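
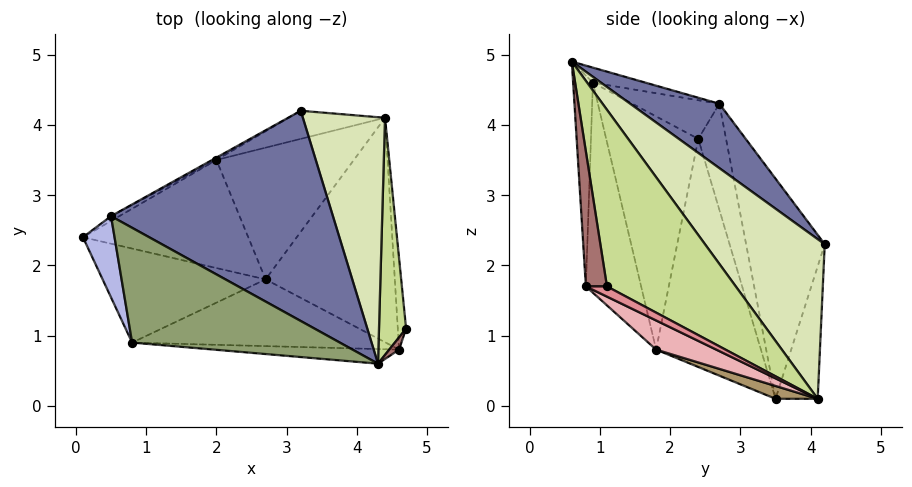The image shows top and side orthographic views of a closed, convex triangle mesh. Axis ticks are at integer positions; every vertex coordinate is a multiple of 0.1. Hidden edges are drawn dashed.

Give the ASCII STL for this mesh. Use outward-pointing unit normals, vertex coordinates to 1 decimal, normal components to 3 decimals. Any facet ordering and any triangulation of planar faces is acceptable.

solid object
 facet normal 0.220 0.614 0.758
  outer loop
   vertex 0.5 2.7 4.3
   vertex 4.3 0.6 4.9
   vertex 3.2 4.2 2.3
  endloop
 endfacet
 facet normal -0.564 0.825 -0.044
  outer loop
   vertex 0.5 2.7 4.3
   vertex 2.0 3.5 0.1
   vertex 0.1 2.4 3.8
  endloop
 endfacet
 facet normal -0.491 0.871 -0.009
  outer loop
   vertex 0.5 2.7 4.3
   vertex 3.2 4.2 2.3
   vertex 2.0 3.5 0.1
  endloop
 endfacet
 facet normal -0.774 -0.023 0.633
  outer loop
   vertex 0.5 2.7 4.3
   vertex 0.1 2.4 3.8
   vertex 0.8 0.9 4.6
  endloop
 endfacet
 facet normal -0.071 0.152 0.986
  outer loop
   vertex 0.5 2.7 4.3
   vertex 0.8 0.9 4.6
   vertex 4.3 0.6 4.9
  endloop
 endfacet
 facet normal -0.239 0.955 -0.174
  outer loop
   vertex 4.4 4.1 0.1
   vertex 2.0 3.5 0.1
   vertex 3.2 4.2 2.3
  endloop
 endfacet
 facet normal 0.973 0.177 0.149
  outer loop
   vertex 4.4 4.1 0.1
   vertex 4.3 0.6 4.9
   vertex 4.7 1.1 1.7
  endloop
 endfacet
 facet normal 0.762 0.516 0.392
  outer loop
   vertex 4.4 4.1 0.1
   vertex 3.2 4.2 2.3
   vertex 4.3 0.6 4.9
  endloop
 endfacet
 facet normal 0.087 -0.348 -0.933
  outer loop
   vertex 2.7 1.8 0.8
   vertex 2.0 3.5 0.1
   vertex 4.4 4.1 0.1
  endloop
 endfacet
 facet normal -0.702 -0.498 -0.509
  outer loop
   vertex 2.7 1.8 0.8
   vertex 0.1 2.4 3.8
   vertex 2.0 3.5 0.1
  endloop
 endfacet
 facet normal -0.675 -0.567 -0.472
  outer loop
   vertex 2.7 1.8 0.8
   vertex 0.8 0.9 4.6
   vertex 0.1 2.4 3.8
  endloop
 endfacet
 facet normal -0.296 -0.885 -0.358
  outer loop
   vertex 4.6 0.8 1.7
   vertex 0.8 0.9 4.6
   vertex 2.7 1.8 0.8
  endloop
 endfacet
 facet normal 0.946 -0.315 0.069
  outer loop
   vertex 4.6 0.8 1.7
   vertex 4.7 1.1 1.7
   vertex 4.3 0.6 4.9
  endloop
 endfacet
 facet normal -0.079 -0.994 -0.070
  outer loop
   vertex 4.6 0.8 1.7
   vertex 4.3 0.6 4.9
   vertex 0.8 0.9 4.6
  endloop
 endfacet
 facet normal 0.751 -0.250 -0.610
  outer loop
   vertex 4.6 0.8 1.7
   vertex 4.4 4.1 0.1
   vertex 4.7 1.1 1.7
  endloop
 endfacet
 facet normal 0.200 -0.418 -0.886
  outer loop
   vertex 4.6 0.8 1.7
   vertex 2.7 1.8 0.8
   vertex 4.4 4.1 0.1
  endloop
 endfacet
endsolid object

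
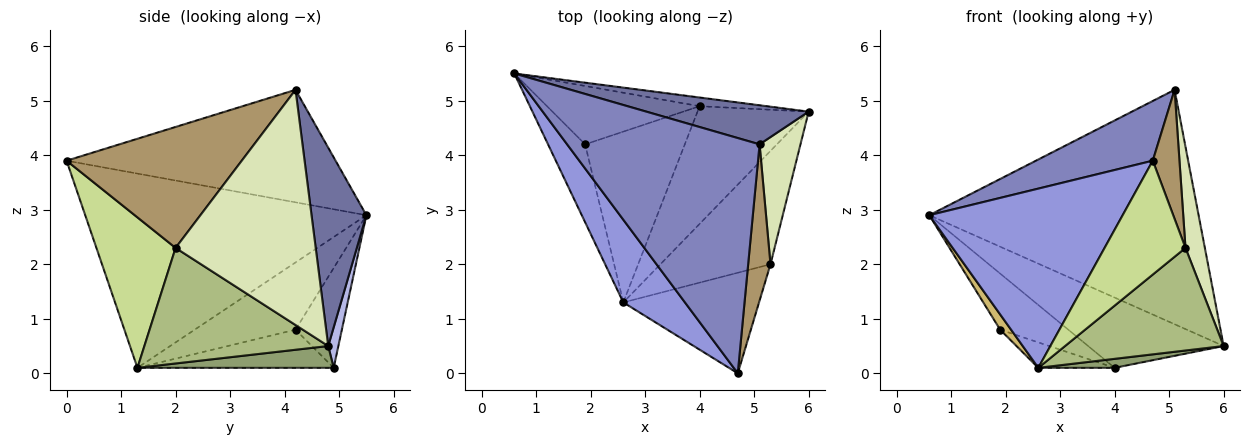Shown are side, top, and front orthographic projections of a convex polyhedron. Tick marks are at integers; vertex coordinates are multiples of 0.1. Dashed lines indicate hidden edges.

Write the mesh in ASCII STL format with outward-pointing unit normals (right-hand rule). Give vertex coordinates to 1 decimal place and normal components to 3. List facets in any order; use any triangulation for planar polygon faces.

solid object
 facet normal 0.197 0.967 0.161
  outer loop
   vertex 5.1 4.2 5.2
   vertex 6.0 4.8 0.5
   vertex 0.6 5.5 2.9
  endloop
 endfacet
 facet normal -0.493 -0.214 0.843
  outer loop
   vertex 5.1 4.2 5.2
   vertex 0.6 5.5 2.9
   vertex 4.7 0.0 3.9
  endloop
 endfacet
 facet normal -0.797 -0.548 0.253
  outer loop
   vertex 2.6 1.3 0.1
   vertex 4.7 0.0 3.9
   vertex 0.6 5.5 2.9
  endloop
 endfacet
 facet normal 0.074 0.990 -0.122
  outer loop
   vertex 4.0 4.9 0.1
   vertex 0.6 5.5 2.9
   vertex 6.0 4.8 0.5
  endloop
 endfacet
 facet normal 0.192 -0.075 -0.979
  outer loop
   vertex 4.0 4.9 0.1
   vertex 6.0 4.8 0.5
   vertex 2.6 1.3 0.1
  endloop
 endfacet
 facet normal 0.614 -0.530 -0.585
  outer loop
   vertex 5.3 2.0 2.3
   vertex 2.6 1.3 0.1
   vertex 6.0 4.8 0.5
  endloop
 endfacet
 facet normal 0.592 -0.604 -0.534
  outer loop
   vertex 5.3 2.0 2.3
   vertex 4.7 0.0 3.9
   vertex 2.6 1.3 0.1
  endloop
 endfacet
 facet normal 0.976 -0.135 0.170
  outer loop
   vertex 5.3 2.0 2.3
   vertex 6.0 4.8 0.5
   vertex 5.1 4.2 5.2
  endloop
 endfacet
 facet normal 0.973 -0.148 0.179
  outer loop
   vertex 5.3 2.0 2.3
   vertex 5.1 4.2 5.2
   vertex 4.7 0.0 3.9
  endloop
 endfacet
 facet normal -0.872 -0.094 -0.481
  outer loop
   vertex 1.9 4.2 0.8
   vertex 2.6 1.3 0.1
   vertex 0.6 5.5 2.9
  endloop
 endfacet
 facet normal -0.426 0.627 -0.652
  outer loop
   vertex 1.9 4.2 0.8
   vertex 0.6 5.5 2.9
   vertex 4.0 4.9 0.1
  endloop
 endfacet
 facet normal -0.354 0.138 -0.925
  outer loop
   vertex 1.9 4.2 0.8
   vertex 4.0 4.9 0.1
   vertex 2.6 1.3 0.1
  endloop
 endfacet
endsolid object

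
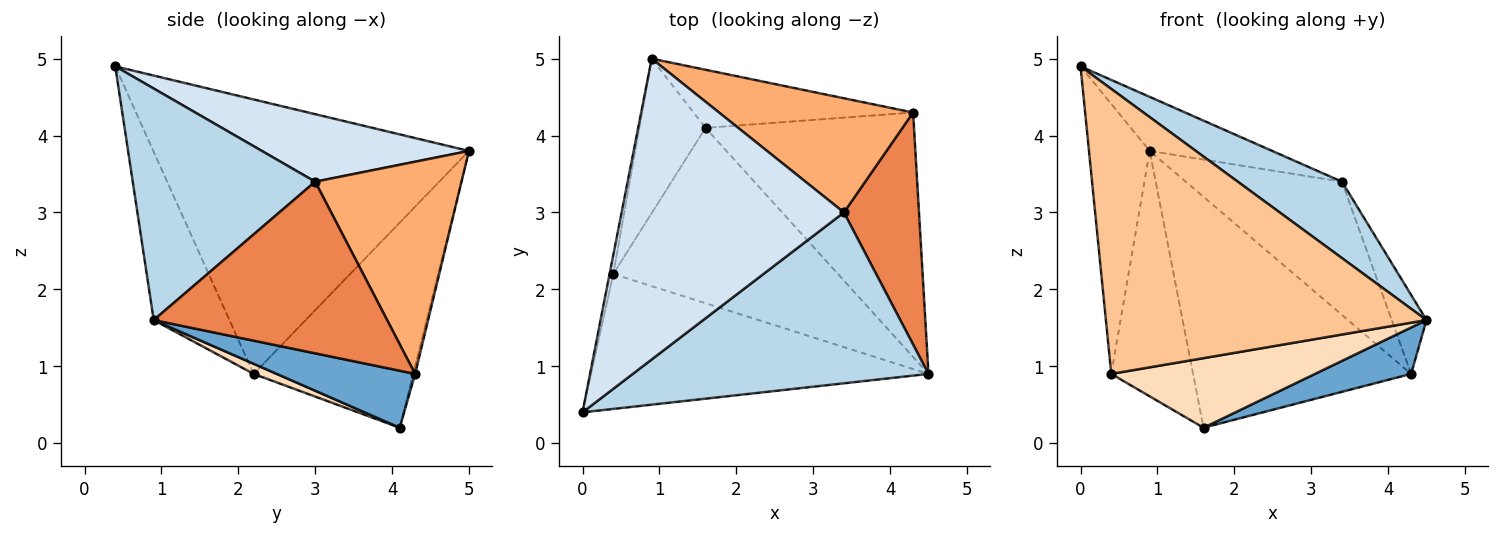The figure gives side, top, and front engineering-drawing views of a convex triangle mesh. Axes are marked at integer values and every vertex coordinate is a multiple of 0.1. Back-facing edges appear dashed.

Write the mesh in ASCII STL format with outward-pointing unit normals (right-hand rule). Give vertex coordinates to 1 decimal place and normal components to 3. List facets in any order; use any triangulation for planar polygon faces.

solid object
 facet normal 0.259 -0.180 -0.949
  outer loop
   vertex 4.3 4.3 0.9
   vertex 4.5 0.9 1.6
   vertex 1.6 4.1 0.2
  endloop
 endfacet
 facet normal -0.009 0.970 -0.244
  outer loop
   vertex 4.3 4.3 0.9
   vertex 1.6 4.1 0.2
   vertex 0.9 5.0 3.8
  endloop
 endfacet
 facet normal 0.582 -0.332 0.743
  outer loop
   vertex 3.4 3.0 3.4
   vertex 0.0 0.4 4.9
   vertex 4.5 0.9 1.6
  endloop
 endfacet
 facet normal 0.286 0.169 0.943
  outer loop
   vertex 3.4 3.0 3.4
   vertex 0.9 5.0 3.8
   vertex 0.0 0.4 4.9
  endloop
 endfacet
 facet normal 0.908 0.135 0.397
  outer loop
   vertex 3.4 3.0 3.4
   vertex 4.5 0.9 1.6
   vertex 4.3 4.3 0.9
  endloop
 endfacet
 facet normal 0.580 0.619 0.530
  outer loop
   vertex 3.4 3.0 3.4
   vertex 4.3 4.3 0.9
   vertex 0.9 5.0 3.8
  endloop
 endfacet
 facet normal -0.209 -0.884 -0.419
  outer loop
   vertex 0.4 2.2 0.9
   vertex 4.5 0.9 1.6
   vertex 0.0 0.4 4.9
  endloop
 endfacet
 facet normal 0.042 -0.368 -0.929
  outer loop
   vertex 0.4 2.2 0.9
   vertex 1.6 4.1 0.2
   vertex 4.5 0.9 1.6
  endloop
 endfacet
 facet normal -0.982 0.189 -0.013
  outer loop
   vertex 0.4 2.2 0.9
   vertex 0.0 0.4 4.9
   vertex 0.9 5.0 3.8
  endloop
 endfacet
 facet normal -0.855 0.439 -0.276
  outer loop
   vertex 0.4 2.2 0.9
   vertex 0.9 5.0 3.8
   vertex 1.6 4.1 0.2
  endloop
 endfacet
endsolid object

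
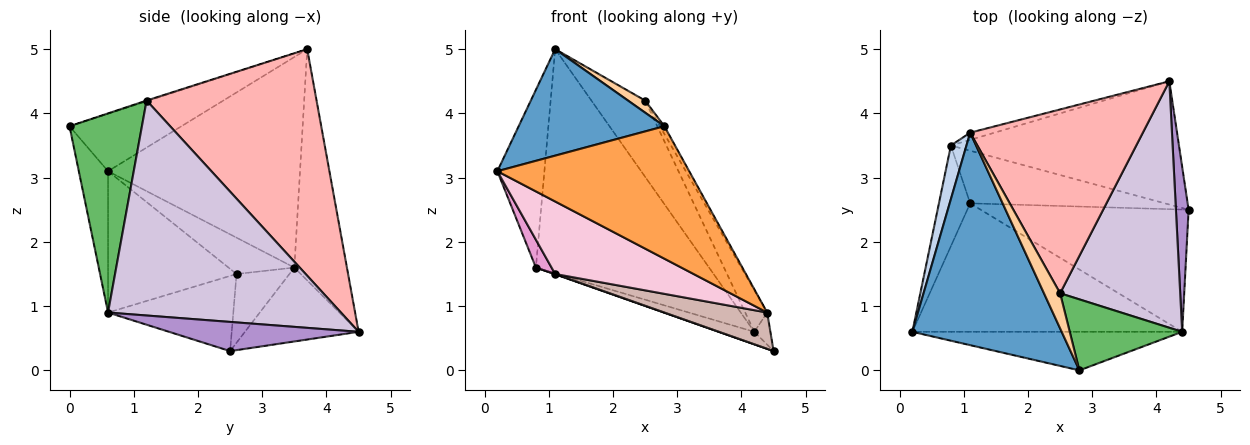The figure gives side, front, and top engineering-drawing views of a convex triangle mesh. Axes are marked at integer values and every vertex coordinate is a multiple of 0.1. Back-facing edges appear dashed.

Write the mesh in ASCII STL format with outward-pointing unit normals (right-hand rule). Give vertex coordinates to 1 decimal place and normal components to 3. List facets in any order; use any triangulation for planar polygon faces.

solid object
 facet normal -0.325 -0.424 0.845
  outer loop
   vertex 2.8 0.0 3.8
   vertex 1.1 3.7 5.0
   vertex 0.2 0.6 3.1
  endloop
 endfacet
 facet normal -0.969 0.237 0.072
  outer loop
   vertex 0.8 3.5 1.6
   vertex 0.2 0.6 3.1
   vertex 1.1 3.7 5.0
  endloop
 endfacet
 facet normal -0.145 -0.950 -0.276
  outer loop
   vertex 4.4 0.6 0.9
   vertex 2.8 0.0 3.8
   vertex 0.2 0.6 3.1
  endloop
 endfacet
 facet normal -0.041 -0.325 0.945
  outer loop
   vertex 2.5 1.2 4.2
   vertex 1.1 3.7 5.0
   vertex 2.8 0.0 3.8
  endloop
 endfacet
 facet normal 0.870 0.054 0.491
  outer loop
   vertex 2.5 1.2 4.2
   vertex 2.8 0.0 3.8
   vertex 4.4 0.6 0.9
  endloop
 endfacet
 facet normal -0.307 0.096 -0.947
  outer loop
   vertex 4.2 4.5 0.6
   vertex 4.5 2.5 0.3
   vertex 0.8 3.5 1.6
  endloop
 endfacet
 facet normal -0.290 0.956 -0.031
  outer loop
   vertex 4.2 4.5 0.6
   vertex 0.8 3.5 1.6
   vertex 1.1 3.7 5.0
  endloop
 endfacet
 facet normal 0.771 0.244 0.588
  outer loop
   vertex 4.2 4.5 0.6
   vertex 1.1 3.7 5.0
   vertex 2.5 1.2 4.2
  endloop
 endfacet
 facet normal 0.914 0.077 0.398
  outer loop
   vertex 4.2 4.5 0.6
   vertex 4.4 0.6 0.9
   vertex 4.5 2.5 0.3
  endloop
 endfacet
 facet normal 0.870 0.082 0.486
  outer loop
   vertex 4.2 4.5 0.6
   vertex 2.5 1.2 4.2
   vertex 4.4 0.6 0.9
  endloop
 endfacet
 facet normal -0.333 -0.006 -0.943
  outer loop
   vertex 1.1 2.6 1.5
   vertex 0.8 3.5 1.6
   vertex 4.5 2.5 0.3
  endloop
 endfacet
 facet normal -0.328 -0.269 -0.906
  outer loop
   vertex 1.1 2.6 1.5
   vertex 4.5 2.5 0.3
   vertex 4.4 0.6 0.9
  endloop
 endfacet
 facet normal -0.746 -0.177 -0.642
  outer loop
   vertex 1.1 2.6 1.5
   vertex 0.2 0.6 3.1
   vertex 0.8 3.5 1.6
  endloop
 endfacet
 facet normal -0.415 -0.447 -0.792
  outer loop
   vertex 1.1 2.6 1.5
   vertex 4.4 0.6 0.9
   vertex 0.2 0.6 3.1
  endloop
 endfacet
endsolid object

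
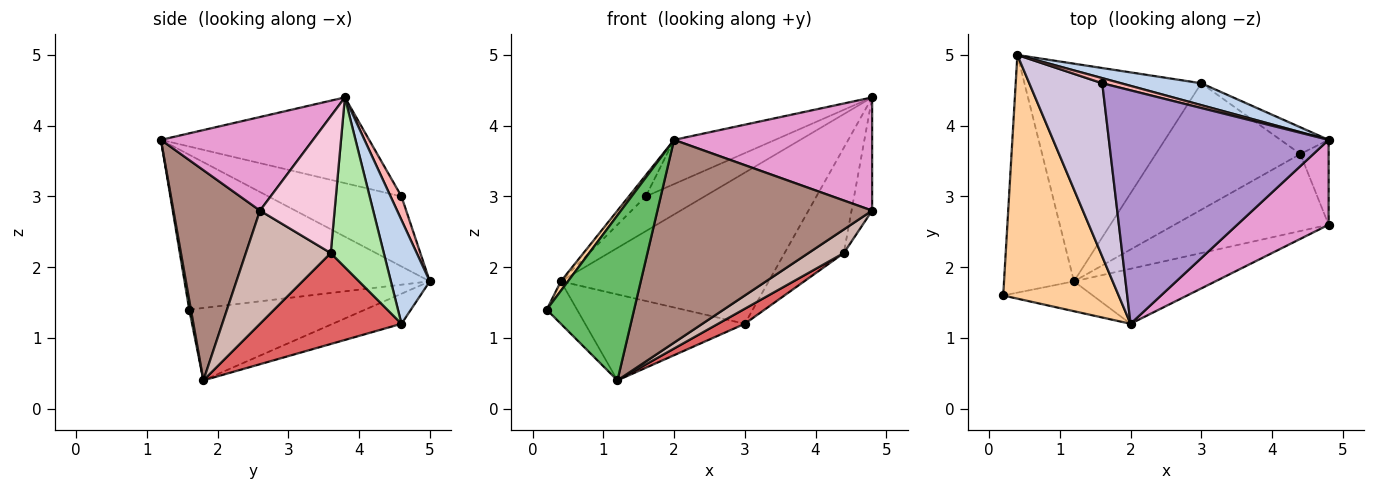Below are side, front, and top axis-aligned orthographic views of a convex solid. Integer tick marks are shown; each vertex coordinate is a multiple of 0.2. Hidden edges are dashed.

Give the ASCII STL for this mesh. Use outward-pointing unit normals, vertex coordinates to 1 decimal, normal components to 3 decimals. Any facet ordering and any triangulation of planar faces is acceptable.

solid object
 facet normal -0.714 0.123 -0.689
  outer loop
   vertex 1.2 1.8 0.4
   vertex 0.2 1.6 1.4
   vertex 0.4 5.0 1.8
  endloop
 endfacet
 facet normal 0.182 0.973 0.141
  outer loop
   vertex 3.0 4.6 1.2
   vertex 0.4 5.0 1.8
   vertex 4.8 3.8 4.4
  endloop
 endfacet
 facet normal -0.156 0.363 -0.919
  outer loop
   vertex 3.0 4.6 1.2
   vertex 1.2 1.8 0.4
   vertex 0.4 5.0 1.8
  endloop
 endfacet
 facet normal -0.802 -0.023 0.597
  outer loop
   vertex 2.0 1.2 3.8
   vertex 0.4 5.0 1.8
   vertex 0.2 1.6 1.4
  endloop
 endfacet
 facet normal 0.019 -0.984 -0.178
  outer loop
   vertex 2.0 1.2 3.8
   vertex 0.2 1.6 1.4
   vertex 1.2 1.8 0.4
  endloop
 endfacet
 facet normal 0.656 0.732 -0.186
  outer loop
   vertex 4.4 3.6 2.2
   vertex 3.0 4.6 1.2
   vertex 4.8 3.8 4.4
  endloop
 endfacet
 facet normal 0.530 -0.100 -0.842
  outer loop
   vertex 4.4 3.6 2.2
   vertex 1.2 1.8 0.4
   vertex 3.0 4.6 1.2
  endloop
 endfacet
 facet normal 0.180 0.973 0.144
  outer loop
   vertex 1.6 4.6 3.0
   vertex 4.8 3.8 4.4
   vertex 0.4 5.0 1.8
  endloop
 endfacet
 facet normal -0.358 0.174 0.917
  outer loop
   vertex 1.6 4.6 3.0
   vertex 2.0 1.2 3.8
   vertex 4.8 3.8 4.4
  endloop
 endfacet
 facet normal -0.690 0.088 0.719
  outer loop
   vertex 1.6 4.6 3.0
   vertex 0.4 5.0 1.8
   vertex 2.0 1.2 3.8
  endloop
 endfacet
 facet normal 0.363 -0.899 -0.244
  outer loop
   vertex 4.8 2.6 2.8
   vertex 2.0 1.2 3.8
   vertex 1.2 1.8 0.4
  endloop
 endfacet
 facet normal 0.575 -0.240 -0.782
  outer loop
   vertex 4.8 2.6 2.8
   vertex 1.2 1.8 0.4
   vertex 4.4 3.6 2.2
  endloop
 endfacet
 facet normal 0.523 -0.682 0.511
  outer loop
   vertex 4.8 2.6 2.8
   vertex 4.8 3.8 4.4
   vertex 2.0 1.2 3.8
  endloop
 endfacet
 facet normal 0.945 0.261 -0.196
  outer loop
   vertex 4.8 2.6 2.8
   vertex 4.4 3.6 2.2
   vertex 4.8 3.8 4.4
  endloop
 endfacet
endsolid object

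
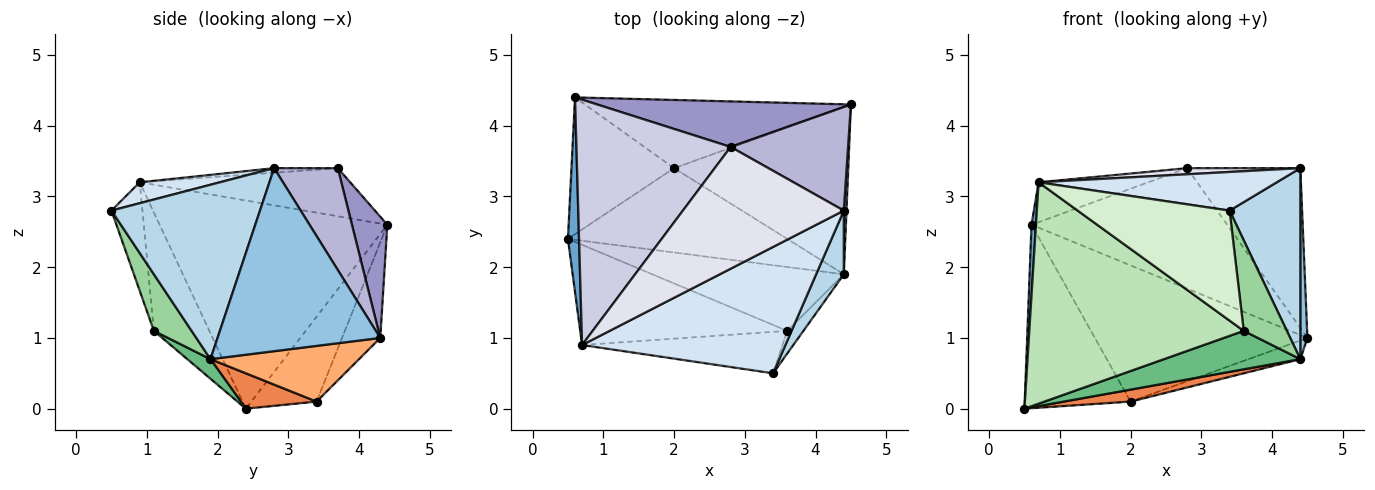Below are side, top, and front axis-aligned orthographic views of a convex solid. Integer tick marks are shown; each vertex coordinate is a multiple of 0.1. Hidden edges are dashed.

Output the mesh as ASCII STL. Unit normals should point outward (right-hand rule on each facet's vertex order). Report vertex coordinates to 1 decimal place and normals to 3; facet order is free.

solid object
 facet normal -0.998 -0.019 0.053
  outer loop
   vertex 0.7 0.9 3.2
   vertex 0.6 4.4 2.6
   vertex 0.5 2.4 0.0
  endloop
 endfacet
 facet normal 0.999 -0.043 0.014
  outer loop
   vertex 4.4 2.8 3.4
   vertex 4.4 1.9 0.7
   vertex 4.5 4.3 1.0
  endloop
 endfacet
 facet normal 0.894 -0.426 0.142
  outer loop
   vertex 4.4 2.8 3.4
   vertex 3.4 0.5 2.8
   vertex 4.4 1.9 0.7
  endloop
 endfacet
 facet normal 0.098 -0.291 0.952
  outer loop
   vertex 4.4 2.8 3.4
   vertex 0.7 0.9 3.2
   vertex 3.4 0.5 2.8
  endloop
 endfacet
 facet normal 0.158 -0.139 -0.978
  outer loop
   vertex 2.0 3.4 0.1
   vertex 4.4 1.9 0.7
   vertex 0.5 2.4 0.0
  endloop
 endfacet
 facet normal 0.303 0.106 -0.947
  outer loop
   vertex 2.0 3.4 0.1
   vertex 4.5 4.3 1.0
   vertex 4.4 1.9 0.7
  endloop
 endfacet
 facet normal -0.443 0.719 -0.536
  outer loop
   vertex 2.0 3.4 0.1
   vertex 0.5 2.4 0.0
   vertex 0.6 4.4 2.6
  endloop
 endfacet
 facet normal -0.159 0.883 -0.442
  outer loop
   vertex 2.0 3.4 0.1
   vertex 0.6 4.4 2.6
   vertex 4.5 4.3 1.0
  endloop
 endfacet
 facet normal 0.087 -0.514 -0.853
  outer loop
   vertex 3.6 1.1 1.1
   vertex 0.5 2.4 0.0
   vertex 4.4 1.9 0.7
  endloop
 endfacet
 facet normal 0.647 -0.740 -0.185
  outer loop
   vertex 3.6 1.1 1.1
   vertex 4.4 1.9 0.7
   vertex 3.4 0.5 2.8
  endloop
 endfacet
 facet normal -0.229 -0.887 -0.401
  outer loop
   vertex 3.6 1.1 1.1
   vertex 0.7 0.9 3.2
   vertex 0.5 2.4 0.0
  endloop
 endfacet
 facet normal -0.187 -0.919 -0.346
  outer loop
   vertex 3.6 1.1 1.1
   vertex 3.4 0.5 2.8
   vertex 0.7 0.9 3.2
  endloop
 endfacet
 facet normal 0.167 0.922 0.349
  outer loop
   vertex 2.8 3.7 3.4
   vertex 4.5 4.3 1.0
   vertex 0.6 4.4 2.6
  endloop
 endfacet
 facet normal 0.427 0.759 0.492
  outer loop
   vertex 2.8 3.7 3.4
   vertex 4.4 2.8 3.4
   vertex 4.5 4.3 1.0
  endloop
 endfacet
 facet normal -0.294 0.153 0.943
  outer loop
   vertex 2.8 3.7 3.4
   vertex 0.6 4.4 2.6
   vertex 0.7 0.9 3.2
  endloop
 endfacet
 facet normal -0.028 -0.050 0.998
  outer loop
   vertex 2.8 3.7 3.4
   vertex 0.7 0.9 3.2
   vertex 4.4 2.8 3.4
  endloop
 endfacet
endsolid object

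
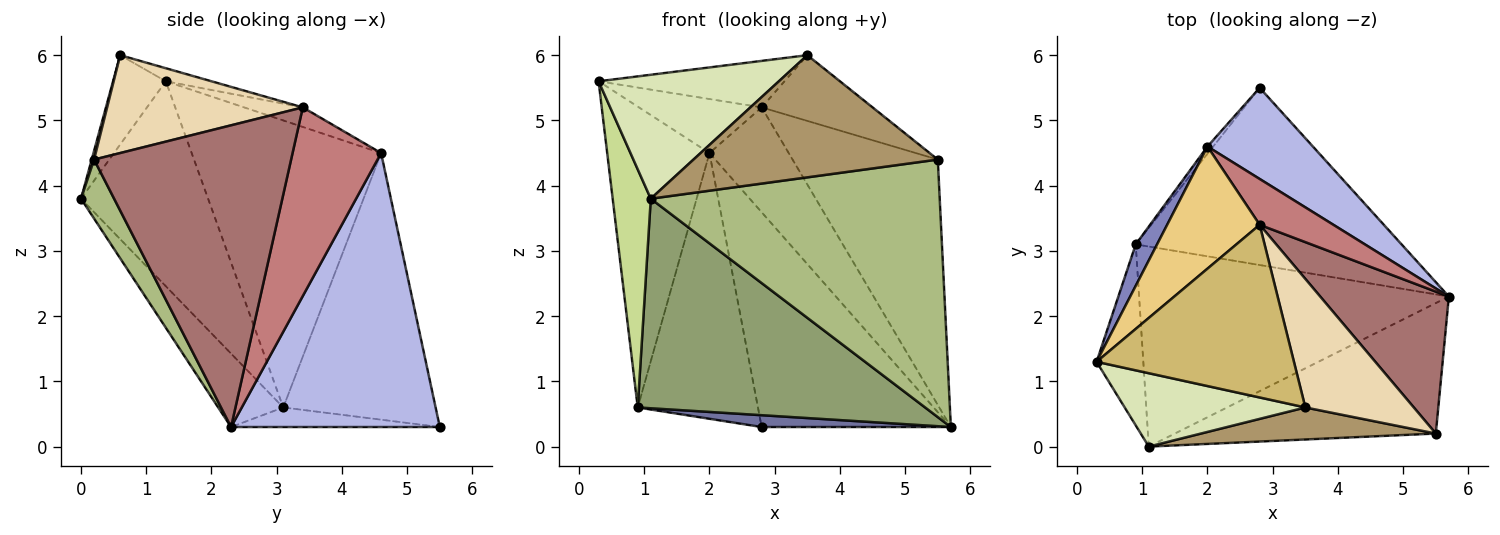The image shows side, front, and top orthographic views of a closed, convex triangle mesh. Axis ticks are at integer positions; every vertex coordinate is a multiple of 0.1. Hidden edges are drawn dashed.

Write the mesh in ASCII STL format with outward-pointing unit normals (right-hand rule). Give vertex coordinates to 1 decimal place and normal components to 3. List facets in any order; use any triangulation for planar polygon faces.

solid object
 facet normal -0.073 -0.066 -0.995
  outer loop
   vertex 0.9 3.1 0.6
   vertex 2.8 5.5 0.3
   vertex 5.7 2.3 0.3
  endloop
 endfacet
 facet normal -0.878 0.474 0.065
  outer loop
   vertex 2.0 4.6 4.5
   vertex 0.9 3.1 0.6
   vertex 0.3 1.3 5.6
  endloop
 endfacet
 facet normal -0.785 0.619 -0.017
  outer loop
   vertex 2.0 4.6 4.5
   vertex 2.8 5.5 0.3
   vertex 0.9 3.1 0.6
  endloop
 endfacet
 facet normal 0.713 0.646 0.274
  outer loop
   vertex 2.0 4.6 4.5
   vertex 5.7 2.3 0.3
   vertex 2.8 5.5 0.3
  endloop
 endfacet
 facet normal -0.162 -0.714 -0.681
  outer loop
   vertex 1.1 0.0 3.8
   vertex 0.9 3.1 0.6
   vertex 5.7 2.3 0.3
  endloop
 endfacet
 facet normal 0.102 -0.887 -0.450
  outer loop
   vertex 1.1 0.0 3.8
   vertex 5.7 2.3 0.3
   vertex 5.5 0.2 4.4
  endloop
 endfacet
 facet normal -0.936 -0.281 -0.213
  outer loop
   vertex 1.1 0.0 3.8
   vertex 0.3 1.3 5.6
   vertex 0.9 3.1 0.6
  endloop
 endfacet
 facet normal -0.244 -0.834 0.494
  outer loop
   vertex 1.1 0.0 3.8
   vertex 3.5 0.6 6.0
   vertex 0.3 1.3 5.6
  endloop
 endfacet
 facet normal 0.009 -0.967 0.254
  outer loop
   vertex 1.1 0.0 3.8
   vertex 5.5 0.2 4.4
   vertex 3.5 0.6 6.0
  endloop
 endfacet
 facet normal -0.064 0.259 0.964
  outer loop
   vertex 2.8 3.4 5.2
   vertex 0.3 1.3 5.6
   vertex 3.5 0.6 6.0
  endloop
 endfacet
 facet normal -0.190 0.397 0.898
  outer loop
   vertex 2.8 3.4 5.2
   vertex 2.0 4.6 4.5
   vertex 0.3 1.3 5.6
  endloop
 endfacet
 facet normal 0.626 0.355 0.694
  outer loop
   vertex 2.8 3.4 5.2
   vertex 3.5 0.6 6.0
   vertex 5.5 0.2 4.4
  endloop
 endfacet
 facet normal 0.761 0.561 0.325
  outer loop
   vertex 2.8 3.4 5.2
   vertex 5.5 0.2 4.4
   vertex 5.7 2.3 0.3
  endloop
 endfacet
 facet normal 0.715 0.640 0.280
  outer loop
   vertex 2.8 3.4 5.2
   vertex 5.7 2.3 0.3
   vertex 2.0 4.6 4.5
  endloop
 endfacet
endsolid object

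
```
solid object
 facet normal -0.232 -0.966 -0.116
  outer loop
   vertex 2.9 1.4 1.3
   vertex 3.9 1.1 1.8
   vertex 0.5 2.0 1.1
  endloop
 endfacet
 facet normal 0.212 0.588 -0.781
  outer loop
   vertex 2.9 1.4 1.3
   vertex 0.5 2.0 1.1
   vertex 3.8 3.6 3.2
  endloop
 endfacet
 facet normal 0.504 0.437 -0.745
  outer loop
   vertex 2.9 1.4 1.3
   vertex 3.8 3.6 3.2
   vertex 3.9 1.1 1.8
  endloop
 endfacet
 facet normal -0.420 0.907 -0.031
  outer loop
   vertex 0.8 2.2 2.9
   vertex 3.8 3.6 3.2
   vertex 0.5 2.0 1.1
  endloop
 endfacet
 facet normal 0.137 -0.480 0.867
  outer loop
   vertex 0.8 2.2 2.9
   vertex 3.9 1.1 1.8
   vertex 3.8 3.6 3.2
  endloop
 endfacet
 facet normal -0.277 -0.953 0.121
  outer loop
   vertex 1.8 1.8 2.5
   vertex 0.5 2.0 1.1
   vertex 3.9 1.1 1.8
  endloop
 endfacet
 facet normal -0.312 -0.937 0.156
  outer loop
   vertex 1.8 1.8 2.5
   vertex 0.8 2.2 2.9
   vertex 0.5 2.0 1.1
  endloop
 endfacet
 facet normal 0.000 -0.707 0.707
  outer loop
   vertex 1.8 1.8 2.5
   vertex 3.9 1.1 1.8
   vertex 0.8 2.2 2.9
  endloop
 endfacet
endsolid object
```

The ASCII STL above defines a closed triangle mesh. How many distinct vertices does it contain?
6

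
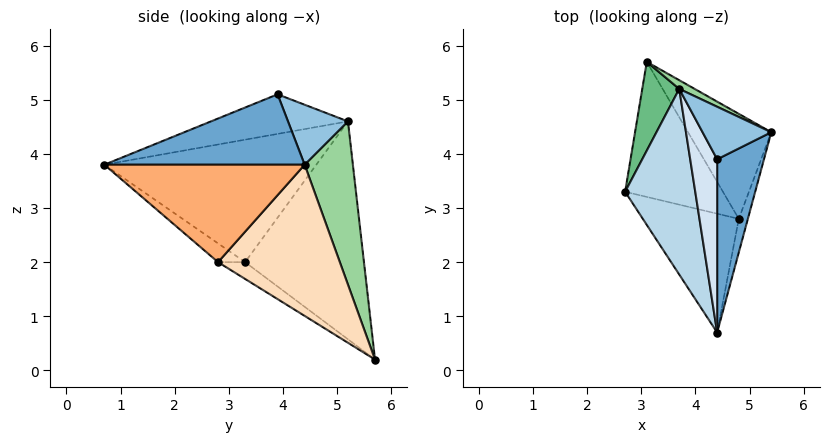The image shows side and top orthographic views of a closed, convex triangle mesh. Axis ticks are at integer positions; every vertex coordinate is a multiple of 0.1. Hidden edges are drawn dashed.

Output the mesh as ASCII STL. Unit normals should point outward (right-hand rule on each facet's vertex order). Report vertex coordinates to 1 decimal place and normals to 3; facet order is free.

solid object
 facet normal 0.812 -0.220 0.540
  outer loop
   vertex 4.4 3.9 5.1
   vertex 4.4 0.7 3.8
   vertex 5.4 4.4 3.8
  endloop
 endfacet
 facet normal 0.553 0.541 0.633
  outer loop
   vertex 3.7 5.2 4.6
   vertex 4.4 3.9 5.1
   vertex 5.4 4.4 3.8
  endloop
 endfacet
 facet normal -0.847 -0.218 0.485
  outer loop
   vertex 3.7 5.2 4.6
   vertex 2.7 3.3 2.0
   vertex 4.4 0.7 3.8
  endloop
 endfacet
 facet normal -0.806 -0.223 0.549
  outer loop
   vertex 3.7 5.2 4.6
   vertex 4.4 0.7 3.8
   vertex 4.4 3.9 5.1
  endloop
 endfacet
 facet normal -0.149 -0.627 -0.765
  outer loop
   vertex 4.8 2.8 2.0
   vertex 4.4 0.7 3.8
   vertex 2.7 3.3 2.0
  endloop
 endfacet
 facet normal 0.961 -0.260 -0.090
  outer loop
   vertex 4.8 2.8 2.0
   vertex 5.4 4.4 3.8
   vertex 4.4 0.7 3.8
  endloop
 endfacet
 facet normal -0.138 -0.579 -0.803
  outer loop
   vertex 3.1 5.7 0.2
   vertex 4.8 2.8 2.0
   vertex 2.7 3.3 2.0
  endloop
 endfacet
 facet normal 0.857 0.209 -0.472
  outer loop
   vertex 3.1 5.7 0.2
   vertex 5.4 4.4 3.8
   vertex 4.8 2.8 2.0
  endloop
 endfacet
 facet normal -0.947 0.278 0.161
  outer loop
   vertex 3.1 5.7 0.2
   vertex 2.7 3.3 2.0
   vertex 3.7 5.2 4.6
  endloop
 endfacet
 facet normal 0.441 0.896 0.042
  outer loop
   vertex 3.1 5.7 0.2
   vertex 3.7 5.2 4.6
   vertex 5.4 4.4 3.8
  endloop
 endfacet
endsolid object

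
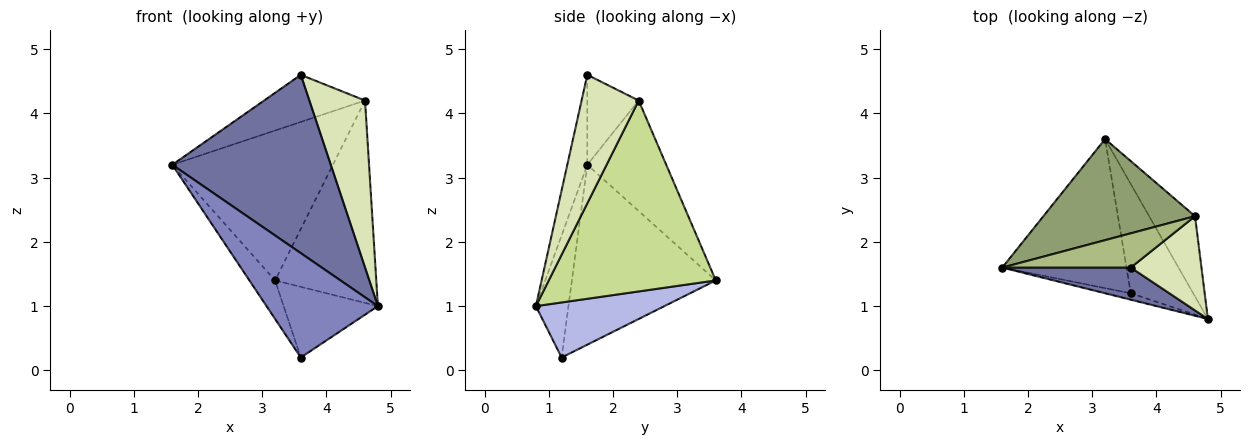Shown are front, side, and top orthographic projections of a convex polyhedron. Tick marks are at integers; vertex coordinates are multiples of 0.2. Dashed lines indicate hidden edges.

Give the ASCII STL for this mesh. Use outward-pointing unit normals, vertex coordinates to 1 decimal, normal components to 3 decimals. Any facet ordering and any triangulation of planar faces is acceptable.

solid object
 facet normal -0.123 -0.977 0.176
  outer loop
   vertex 3.6 1.6 4.6
   vertex 1.6 1.6 3.2
   vertex 4.8 0.8 1.0
  endloop
 endfacet
 facet normal -0.280 -0.958 -0.059
  outer loop
   vertex 3.6 1.2 0.2
   vertex 4.8 0.8 1.0
   vertex 1.6 1.6 3.2
  endloop
 endfacet
 facet normal -0.814 0.145 -0.562
  outer loop
   vertex 3.6 1.2 0.2
   vertex 1.6 1.6 3.2
   vertex 3.2 3.6 1.4
  endloop
 endfacet
 facet normal 0.595 0.437 -0.675
  outer loop
   vertex 3.6 1.2 0.2
   vertex 3.2 3.6 1.4
   vertex 4.8 0.8 1.0
  endloop
 endfacet
 facet normal -0.377 0.768 0.518
  outer loop
   vertex 4.6 2.4 4.2
   vertex 3.2 3.6 1.4
   vertex 1.6 1.6 3.2
  endloop
 endfacet
 facet normal -0.381 0.748 0.544
  outer loop
   vertex 4.6 2.4 4.2
   vertex 1.6 1.6 3.2
   vertex 3.6 1.6 4.6
  endloop
 endfacet
 facet normal 0.838 0.508 -0.201
  outer loop
   vertex 4.6 2.4 4.2
   vertex 4.8 0.8 1.0
   vertex 3.2 3.6 1.4
  endloop
 endfacet
 facet normal 0.666 -0.650 0.366
  outer loop
   vertex 4.6 2.4 4.2
   vertex 3.6 1.6 4.6
   vertex 4.8 0.8 1.0
  endloop
 endfacet
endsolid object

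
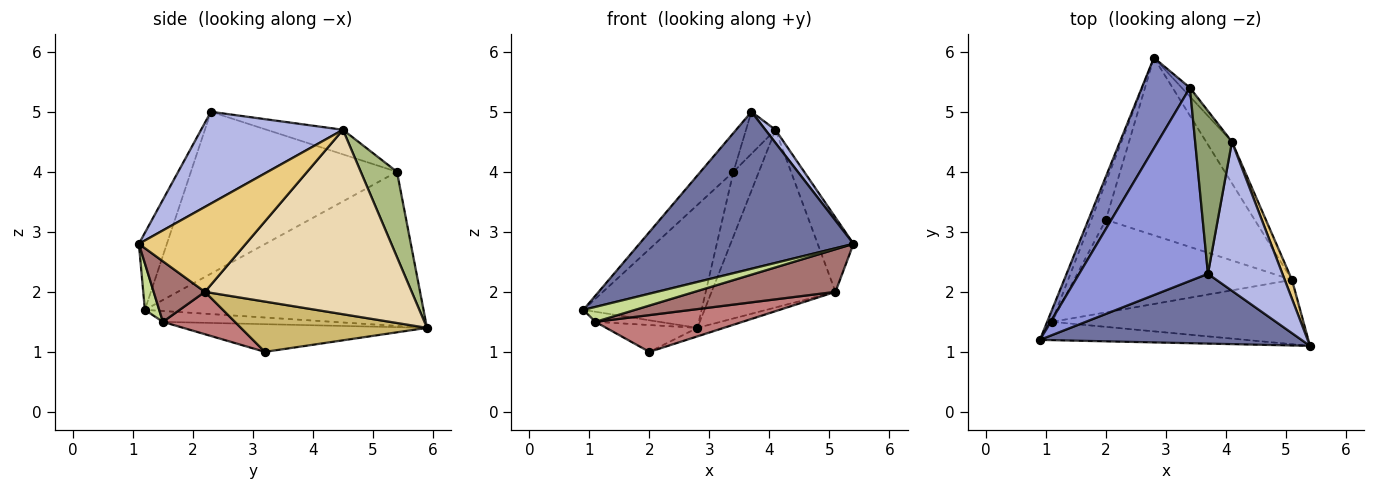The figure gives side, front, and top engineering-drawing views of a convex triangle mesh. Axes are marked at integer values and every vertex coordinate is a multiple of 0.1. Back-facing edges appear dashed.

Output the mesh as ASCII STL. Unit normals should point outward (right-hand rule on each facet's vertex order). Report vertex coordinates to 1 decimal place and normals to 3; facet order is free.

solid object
 facet normal -0.119 -0.907 0.403
  outer loop
   vertex 3.7 2.3 5.0
   vertex 0.9 1.2 1.7
   vertex 5.4 1.1 2.8
  endloop
 endfacet
 facet normal -0.885 0.375 0.276
  outer loop
   vertex 3.4 5.4 4.0
   vertex 2.8 5.9 1.4
   vertex 0.9 1.2 1.7
  endloop
 endfacet
 facet normal -0.777 0.124 0.618
  outer loop
   vertex 3.4 5.4 4.0
   vertex 0.9 1.2 1.7
   vertex 3.7 2.3 5.0
  endloop
 endfacet
 facet normal 0.775 -0.055 0.629
  outer loop
   vertex 4.1 4.5 4.7
   vertex 3.7 2.3 5.0
   vertex 5.4 1.1 2.8
  endloop
 endfacet
 facet normal -0.543 0.210 0.813
  outer loop
   vertex 4.1 4.5 4.7
   vertex 3.4 5.4 4.0
   vertex 3.7 2.3 5.0
  endloop
 endfacet
 facet normal 0.815 0.574 -0.078
  outer loop
   vertex 4.1 4.5 4.7
   vertex 2.8 5.9 1.4
   vertex 3.4 5.4 4.0
  endloop
 endfacet
 facet normal 0.173 -0.623 -0.763
  outer loop
   vertex 1.1 1.5 1.5
   vertex 5.4 1.1 2.8
   vertex 0.9 1.2 1.7
  endloop
 endfacet
 facet normal -0.867 0.326 -0.377
  outer loop
   vertex 1.1 1.5 1.5
   vertex 0.9 1.2 1.7
   vertex 2.8 5.9 1.4
  endloop
 endfacet
 facet normal -0.840 0.314 -0.443
  outer loop
   vertex 1.1 1.5 1.5
   vertex 2.8 5.9 1.4
   vertex 2.0 3.2 1.0
  endloop
 endfacet
 facet normal 0.320 0.045 -0.946
  outer loop
   vertex 5.1 2.2 2.0
   vertex 2.0 3.2 1.0
   vertex 2.8 5.9 1.4
  endloop
 endfacet
 facet normal 0.945 0.316 0.081
  outer loop
   vertex 5.1 2.2 2.0
   vertex 4.1 4.5 4.7
   vertex 5.4 1.1 2.8
  endloop
 endfacet
 facet normal 0.852 0.510 -0.119
  outer loop
   vertex 5.1 2.2 2.0
   vertex 2.8 5.9 1.4
   vertex 4.1 4.5 4.7
  endloop
 endfacet
 facet normal 0.197 -0.541 -0.818
  outer loop
   vertex 5.1 2.2 2.0
   vertex 5.4 1.1 2.8
   vertex 1.1 1.5 1.5
  endloop
 endfacet
 facet normal 0.178 -0.363 -0.915
  outer loop
   vertex 5.1 2.2 2.0
   vertex 1.1 1.5 1.5
   vertex 2.0 3.2 1.0
  endloop
 endfacet
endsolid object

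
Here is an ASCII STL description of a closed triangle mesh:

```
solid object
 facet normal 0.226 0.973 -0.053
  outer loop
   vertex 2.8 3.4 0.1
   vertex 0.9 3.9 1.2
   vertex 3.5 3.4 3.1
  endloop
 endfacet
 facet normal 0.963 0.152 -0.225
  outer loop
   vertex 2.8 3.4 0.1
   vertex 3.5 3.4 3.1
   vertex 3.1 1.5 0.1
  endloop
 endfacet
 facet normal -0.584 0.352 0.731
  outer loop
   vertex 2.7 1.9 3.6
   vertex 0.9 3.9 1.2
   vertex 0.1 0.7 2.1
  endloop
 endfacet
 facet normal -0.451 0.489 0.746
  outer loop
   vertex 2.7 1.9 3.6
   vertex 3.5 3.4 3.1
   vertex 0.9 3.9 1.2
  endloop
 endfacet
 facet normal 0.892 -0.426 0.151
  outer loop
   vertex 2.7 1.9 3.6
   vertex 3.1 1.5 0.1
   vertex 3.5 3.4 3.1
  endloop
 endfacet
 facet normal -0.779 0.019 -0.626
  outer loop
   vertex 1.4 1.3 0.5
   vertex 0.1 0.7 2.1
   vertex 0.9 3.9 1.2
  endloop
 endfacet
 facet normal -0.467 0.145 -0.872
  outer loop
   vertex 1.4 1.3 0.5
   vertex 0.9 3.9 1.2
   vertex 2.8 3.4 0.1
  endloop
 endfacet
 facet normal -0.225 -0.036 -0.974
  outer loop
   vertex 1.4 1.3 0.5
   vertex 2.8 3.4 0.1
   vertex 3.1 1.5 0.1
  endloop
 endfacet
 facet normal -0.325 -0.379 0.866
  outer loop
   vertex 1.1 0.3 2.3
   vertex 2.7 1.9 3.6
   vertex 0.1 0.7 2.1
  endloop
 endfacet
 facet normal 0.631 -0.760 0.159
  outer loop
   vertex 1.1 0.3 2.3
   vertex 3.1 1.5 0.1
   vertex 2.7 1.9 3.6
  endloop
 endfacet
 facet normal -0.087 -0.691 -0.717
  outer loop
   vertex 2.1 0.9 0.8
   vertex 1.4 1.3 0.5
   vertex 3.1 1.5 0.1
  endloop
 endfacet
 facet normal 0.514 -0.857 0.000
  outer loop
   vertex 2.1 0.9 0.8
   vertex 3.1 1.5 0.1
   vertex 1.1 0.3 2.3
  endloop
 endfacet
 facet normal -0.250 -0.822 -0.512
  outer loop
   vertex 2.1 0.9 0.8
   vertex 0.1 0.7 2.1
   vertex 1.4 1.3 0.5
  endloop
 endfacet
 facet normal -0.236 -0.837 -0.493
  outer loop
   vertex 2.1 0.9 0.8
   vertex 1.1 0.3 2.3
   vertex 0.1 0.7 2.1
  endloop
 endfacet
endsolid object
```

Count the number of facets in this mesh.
14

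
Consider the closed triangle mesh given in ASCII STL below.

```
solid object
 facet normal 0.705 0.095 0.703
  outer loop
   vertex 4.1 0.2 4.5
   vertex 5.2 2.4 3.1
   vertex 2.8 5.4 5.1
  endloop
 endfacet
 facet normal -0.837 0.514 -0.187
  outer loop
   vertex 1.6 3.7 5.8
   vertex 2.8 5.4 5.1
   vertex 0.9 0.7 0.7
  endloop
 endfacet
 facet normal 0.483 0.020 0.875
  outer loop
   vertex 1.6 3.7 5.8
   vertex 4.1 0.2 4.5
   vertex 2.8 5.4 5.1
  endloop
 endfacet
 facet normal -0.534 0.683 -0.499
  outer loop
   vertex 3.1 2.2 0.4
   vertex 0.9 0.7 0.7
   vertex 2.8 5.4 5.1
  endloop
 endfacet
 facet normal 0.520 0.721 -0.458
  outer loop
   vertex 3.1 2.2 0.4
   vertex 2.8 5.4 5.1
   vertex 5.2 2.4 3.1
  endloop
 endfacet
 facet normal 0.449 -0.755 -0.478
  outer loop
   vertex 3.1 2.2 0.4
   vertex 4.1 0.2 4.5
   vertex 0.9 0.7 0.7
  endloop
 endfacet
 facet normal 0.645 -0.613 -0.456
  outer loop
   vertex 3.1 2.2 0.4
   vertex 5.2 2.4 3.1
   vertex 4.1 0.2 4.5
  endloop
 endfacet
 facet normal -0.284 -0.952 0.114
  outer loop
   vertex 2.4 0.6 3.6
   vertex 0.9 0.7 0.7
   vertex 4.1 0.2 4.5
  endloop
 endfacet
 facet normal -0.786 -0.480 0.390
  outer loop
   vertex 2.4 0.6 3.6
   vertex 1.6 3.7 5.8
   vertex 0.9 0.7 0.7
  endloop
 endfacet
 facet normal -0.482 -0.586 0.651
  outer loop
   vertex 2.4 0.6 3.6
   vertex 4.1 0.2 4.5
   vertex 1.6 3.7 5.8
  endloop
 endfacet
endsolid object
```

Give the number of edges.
15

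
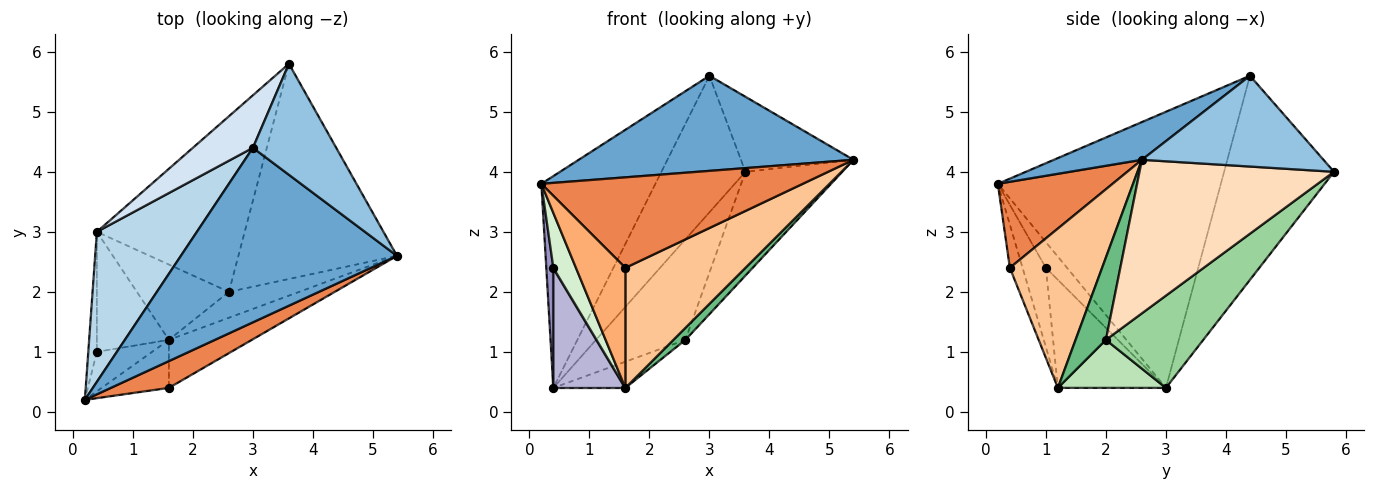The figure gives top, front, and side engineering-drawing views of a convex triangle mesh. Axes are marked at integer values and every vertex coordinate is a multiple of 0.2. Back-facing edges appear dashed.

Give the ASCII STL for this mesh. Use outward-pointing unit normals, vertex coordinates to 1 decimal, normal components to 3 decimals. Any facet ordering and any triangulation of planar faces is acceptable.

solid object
 facet normal 0.152 -0.473 0.868
  outer loop
   vertex 3.0 4.4 5.6
   vertex 0.2 0.2 3.8
   vertex 5.4 2.6 4.2
  endloop
 endfacet
 facet normal 0.670 0.415 0.615
  outer loop
   vertex 3.0 4.4 5.6
   vertex 5.4 2.6 4.2
   vertex 3.6 5.8 4.0
  endloop
 endfacet
 facet normal -0.847 0.433 0.307
  outer loop
   vertex 3.0 4.4 5.6
   vertex 0.4 3.0 0.4
   vertex 0.2 0.2 3.8
  endloop
 endfacet
 facet normal -0.774 0.592 0.228
  outer loop
   vertex 3.0 4.4 5.6
   vertex 3.6 5.8 4.0
   vertex 0.4 3.0 0.4
  endloop
 endfacet
 facet normal 0.388 -0.884 0.262
  outer loop
   vertex 1.6 0.4 2.4
   vertex 5.4 2.6 4.2
   vertex 0.2 0.2 3.8
  endloop
 endfacet
 facet normal -0.232 -0.903 -0.361
  outer loop
   vertex 1.6 0.4 2.4
   vertex 0.2 0.2 3.8
   vertex 1.6 1.2 0.4
  endloop
 endfacet
 facet normal 0.581 -0.756 -0.302
  outer loop
   vertex 1.6 0.4 2.4
   vertex 1.6 1.2 0.4
   vertex 5.4 2.6 4.2
  endloop
 endfacet
 facet normal 0.657 0.327 -0.679
  outer loop
   vertex 2.6 2.0 1.2
   vertex 3.6 5.8 4.0
   vertex 5.4 2.6 4.2
  endloop
 endfacet
 facet normal 0.728 -0.288 -0.622
  outer loop
   vertex 2.6 2.0 1.2
   vertex 5.4 2.6 4.2
   vertex 1.6 1.2 0.4
  endloop
 endfacet
 facet normal 0.476 0.437 -0.763
  outer loop
   vertex 2.6 2.0 1.2
   vertex 0.4 3.0 0.4
   vertex 3.6 5.8 4.0
  endloop
 endfacet
 facet normal 0.442 0.295 -0.847
  outer loop
   vertex 2.6 2.0 1.2
   vertex 1.6 1.2 0.4
   vertex 0.4 3.0 0.4
  endloop
 endfacet
 facet normal -0.642 -0.623 -0.447
  outer loop
   vertex 0.4 1.0 2.4
   vertex 1.6 1.2 0.4
   vertex 0.2 0.2 3.8
  endloop
 endfacet
 facet normal -0.905 -0.302 -0.302
  outer loop
   vertex 0.4 1.0 2.4
   vertex 0.2 0.2 3.8
   vertex 0.4 3.0 0.4
  endloop
 endfacet
 facet normal -0.728 -0.485 -0.485
  outer loop
   vertex 0.4 1.0 2.4
   vertex 0.4 3.0 0.4
   vertex 1.6 1.2 0.4
  endloop
 endfacet
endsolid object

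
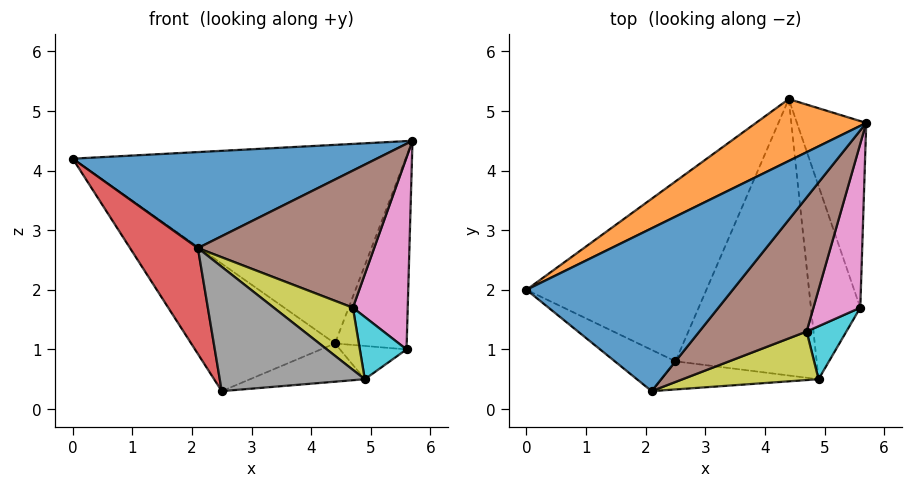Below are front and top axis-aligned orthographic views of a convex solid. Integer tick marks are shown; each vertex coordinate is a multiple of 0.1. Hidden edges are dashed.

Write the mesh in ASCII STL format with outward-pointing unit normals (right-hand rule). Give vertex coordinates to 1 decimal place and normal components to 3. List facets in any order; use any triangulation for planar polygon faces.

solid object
 facet normal 0.200 -0.498 0.844
  outer loop
   vertex 2.1 0.3 2.7
   vertex 5.7 4.8 4.5
   vertex 0.0 2.0 4.2
  endloop
 endfacet
 facet normal -0.436 0.859 0.268
  outer loop
   vertex 4.4 5.2 1.1
   vertex 0.0 2.0 4.2
   vertex 5.7 4.8 4.5
  endloop
 endfacet
 facet normal 0.898 0.317 -0.306
  outer loop
   vertex 5.6 1.7 1.0
   vertex 4.4 5.2 1.1
   vertex 5.7 4.8 4.5
  endloop
 endfacet
 facet normal -0.712 -0.654 -0.255
  outer loop
   vertex 2.5 0.8 0.3
   vertex 2.1 0.3 2.7
   vertex 0.0 2.0 4.2
  endloop
 endfacet
 facet normal -0.705 0.410 -0.578
  outer loop
   vertex 2.5 0.8 0.3
   vertex 0.0 2.0 4.2
   vertex 4.4 5.2 1.1
  endloop
 endfacet
 facet normal 0.478 -0.628 0.614
  outer loop
   vertex 4.7 1.3 1.7
   vertex 5.7 4.8 4.5
   vertex 2.1 0.3 2.7
  endloop
 endfacet
 facet normal 0.645 -0.581 0.497
  outer loop
   vertex 4.7 1.3 1.7
   vertex 5.6 1.7 1.0
   vertex 5.7 4.8 4.5
  endloop
 endfacet
 facet normal -0.103 -0.970 -0.219
  outer loop
   vertex 4.9 0.5 0.5
   vertex 2.1 0.3 2.7
   vertex 2.5 0.8 0.3
  endloop
 endfacet
 facet normal 0.475 -0.694 0.542
  outer loop
   vertex 4.9 0.5 0.5
   vertex 4.7 1.3 1.7
   vertex 2.1 0.3 2.7
  endloop
 endfacet
 facet normal 0.644 -0.582 0.496
  outer loop
   vertex 4.9 0.5 0.5
   vertex 5.6 1.7 1.0
   vertex 4.7 1.3 1.7
  endloop
 endfacet
 facet normal 0.382 0.157 -0.911
  outer loop
   vertex 4.9 0.5 0.5
   vertex 4.4 5.2 1.1
   vertex 5.6 1.7 1.0
  endloop
 endfacet
 facet normal 0.099 0.136 -0.986
  outer loop
   vertex 4.9 0.5 0.5
   vertex 2.5 0.8 0.3
   vertex 4.4 5.2 1.1
  endloop
 endfacet
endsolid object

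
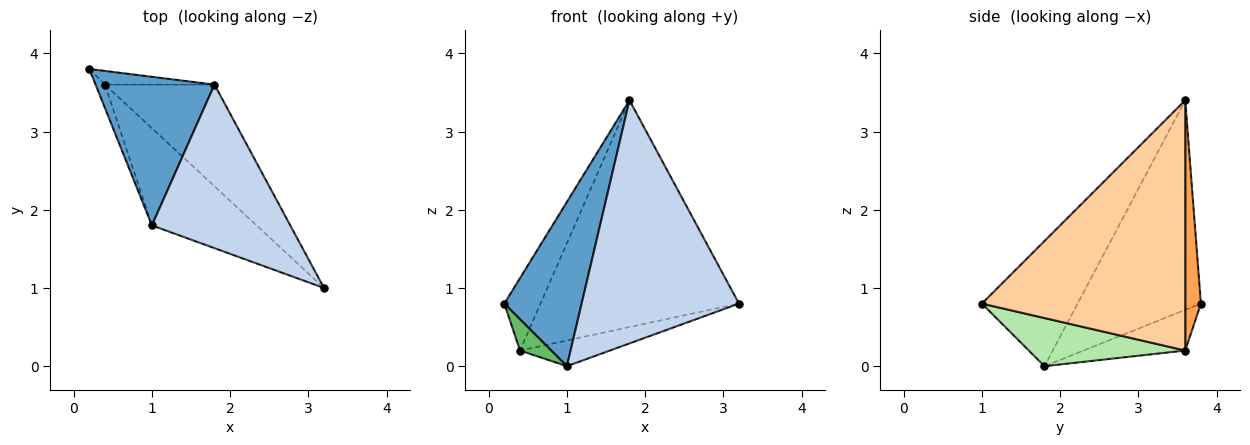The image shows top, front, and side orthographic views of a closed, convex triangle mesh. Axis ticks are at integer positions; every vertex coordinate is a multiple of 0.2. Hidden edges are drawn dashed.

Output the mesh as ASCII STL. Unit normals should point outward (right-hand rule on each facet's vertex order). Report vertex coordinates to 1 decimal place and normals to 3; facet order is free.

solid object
 facet normal -0.764 -0.479 0.433
  outer loop
   vertex 1.0 1.8 0.0
   vertex 1.8 3.6 3.4
   vertex 0.2 3.8 0.8
  endloop
 endfacet
 facet normal -0.451 -0.741 0.498
  outer loop
   vertex 1.0 1.8 0.0
   vertex 3.2 1.0 0.8
   vertex 1.8 3.6 3.4
  endloop
 endfacet
 facet normal 0.391 0.904 -0.171
  outer loop
   vertex 0.4 3.6 0.2
   vertex 0.2 3.8 0.8
   vertex 1.8 3.6 3.4
  endloop
 endfacet
 facet normal 0.683 0.667 -0.299
  outer loop
   vertex 0.4 3.6 0.2
   vertex 1.8 3.6 3.4
   vertex 3.2 1.0 0.8
  endloop
 endfacet
 facet normal -0.933 -0.287 -0.215
  outer loop
   vertex 0.4 3.6 0.2
   vertex 1.0 1.8 0.0
   vertex 0.2 3.8 0.8
  endloop
 endfacet
 facet normal 0.406 0.234 -0.883
  outer loop
   vertex 0.4 3.6 0.2
   vertex 3.2 1.0 0.8
   vertex 1.0 1.8 0.0
  endloop
 endfacet
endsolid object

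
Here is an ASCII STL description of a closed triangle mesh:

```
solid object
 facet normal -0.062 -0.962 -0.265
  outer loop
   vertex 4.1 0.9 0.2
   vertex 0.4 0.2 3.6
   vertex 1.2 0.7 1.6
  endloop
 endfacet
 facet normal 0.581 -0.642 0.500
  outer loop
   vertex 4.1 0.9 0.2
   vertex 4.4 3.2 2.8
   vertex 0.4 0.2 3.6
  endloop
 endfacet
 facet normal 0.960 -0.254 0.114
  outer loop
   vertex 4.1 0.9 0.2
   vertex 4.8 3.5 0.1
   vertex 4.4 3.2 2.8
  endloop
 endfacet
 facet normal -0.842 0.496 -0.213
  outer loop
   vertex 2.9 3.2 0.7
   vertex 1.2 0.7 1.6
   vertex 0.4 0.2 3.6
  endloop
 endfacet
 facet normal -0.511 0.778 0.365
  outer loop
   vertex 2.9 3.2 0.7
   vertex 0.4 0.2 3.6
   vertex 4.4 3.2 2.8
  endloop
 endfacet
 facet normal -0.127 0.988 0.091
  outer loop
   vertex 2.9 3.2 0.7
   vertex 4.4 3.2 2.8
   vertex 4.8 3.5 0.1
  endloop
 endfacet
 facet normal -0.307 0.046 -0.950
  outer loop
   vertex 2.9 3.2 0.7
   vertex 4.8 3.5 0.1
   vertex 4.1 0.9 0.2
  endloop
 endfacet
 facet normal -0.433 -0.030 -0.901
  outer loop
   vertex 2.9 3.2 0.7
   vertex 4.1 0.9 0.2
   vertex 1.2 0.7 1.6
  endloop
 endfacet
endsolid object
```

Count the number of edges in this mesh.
12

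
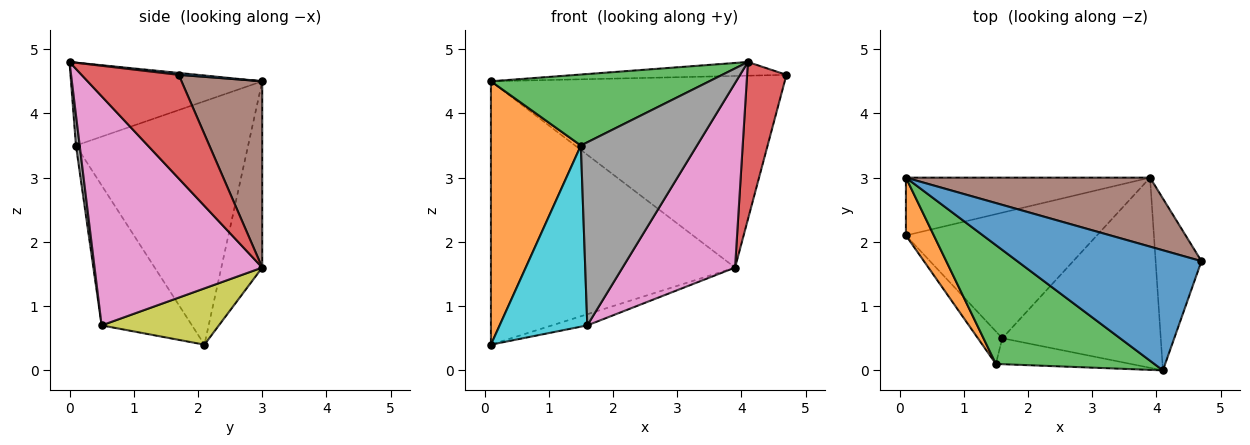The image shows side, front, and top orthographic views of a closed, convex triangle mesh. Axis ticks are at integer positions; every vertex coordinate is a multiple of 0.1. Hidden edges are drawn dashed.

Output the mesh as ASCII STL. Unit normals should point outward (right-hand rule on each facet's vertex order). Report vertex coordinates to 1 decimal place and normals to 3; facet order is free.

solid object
 facet normal 0.010 0.113 0.994
  outer loop
   vertex 0.1 3.0 4.5
   vertex 4.1 0.0 4.8
   vertex 4.7 1.7 4.6
  endloop
 endfacet
 facet normal -0.882 -0.461 0.101
  outer loop
   vertex 1.5 0.1 3.5
   vertex 0.1 3.0 4.5
   vertex 0.1 2.1 0.4
  endloop
 endfacet
 facet normal -0.410 -0.468 0.783
  outer loop
   vertex 1.5 0.1 3.5
   vertex 4.1 0.0 4.8
   vertex 0.1 3.0 4.5
  endloop
 endfacet
 facet normal 0.858 -0.347 -0.379
  outer loop
   vertex 3.9 3.0 1.6
   vertex 4.7 1.7 4.6
   vertex 4.1 0.0 4.8
  endloop
 endfacet
 facet normal -0.161 0.964 -0.212
  outer loop
   vertex 3.9 3.0 1.6
   vertex 0.1 2.1 0.4
   vertex 0.1 3.0 4.5
  endloop
 endfacet
 facet normal 0.250 0.911 0.328
  outer loop
   vertex 3.9 3.0 1.6
   vertex 0.1 3.0 4.5
   vertex 4.7 1.7 4.6
  endloop
 endfacet
 facet normal 0.720 -0.483 -0.498
  outer loop
   vertex 1.6 0.5 0.7
   vertex 3.9 3.0 1.6
   vertex 4.1 0.0 4.8
  endloop
 endfacet
 facet normal 0.032 -0.990 -0.140
  outer loop
   vertex 1.6 0.5 0.7
   vertex 4.1 0.0 4.8
   vertex 1.5 0.1 3.5
  endloop
 endfacet
 facet normal 0.282 0.085 -0.956
  outer loop
   vertex 1.6 0.5 0.7
   vertex 0.1 2.1 0.4
   vertex 3.9 3.0 1.6
  endloop
 endfacet
 facet normal -0.712 -0.691 -0.124
  outer loop
   vertex 1.6 0.5 0.7
   vertex 1.5 0.1 3.5
   vertex 0.1 2.1 0.4
  endloop
 endfacet
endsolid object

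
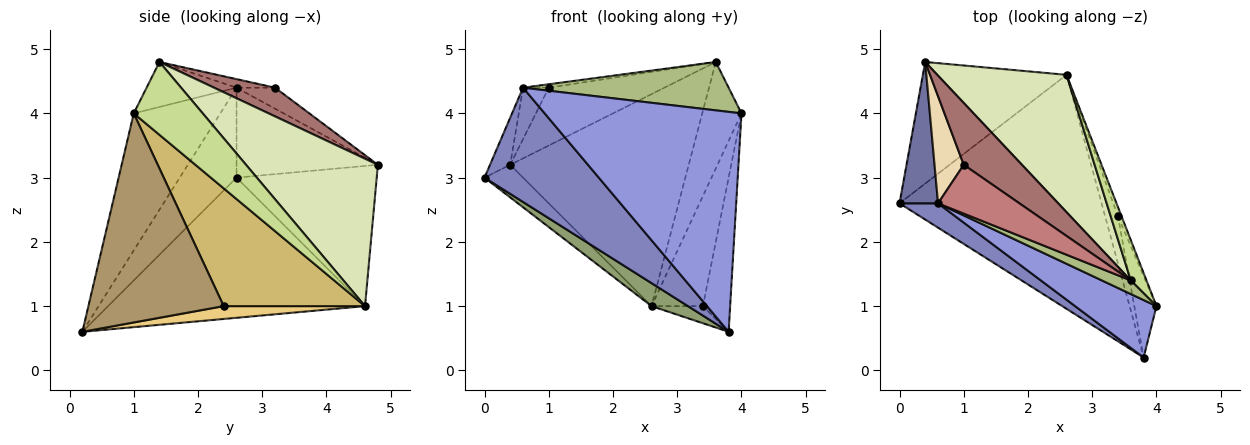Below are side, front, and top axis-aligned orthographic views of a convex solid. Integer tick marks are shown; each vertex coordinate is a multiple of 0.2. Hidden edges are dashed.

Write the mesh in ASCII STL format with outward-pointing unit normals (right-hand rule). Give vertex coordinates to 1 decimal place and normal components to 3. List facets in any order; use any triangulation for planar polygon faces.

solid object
 facet normal -0.911 0.130 0.391
  outer loop
   vertex 0.6 2.6 4.4
   vertex 0.4 4.8 3.2
   vertex 0.0 2.6 3.0
  endloop
 endfacet
 facet normal -0.437 -0.880 0.187
  outer loop
   vertex 0.6 2.6 4.4
   vertex 0.0 2.6 3.0
   vertex 3.8 0.2 0.6
  endloop
 endfacet
 facet normal -0.392 -0.890 0.233
  outer loop
   vertex 0.6 2.6 4.4
   vertex 3.8 0.2 0.6
   vertex 4.0 1.0 4.0
  endloop
 endfacet
 facet normal -0.686 0.189 -0.703
  outer loop
   vertex 2.6 4.6 1.0
   vertex 0.0 2.6 3.0
   vertex 0.4 4.8 3.2
  endloop
 endfacet
 facet normal -0.568 -0.080 -0.819
  outer loop
   vertex 2.6 4.6 1.0
   vertex 3.8 0.2 0.6
   vertex 0.0 2.6 3.0
  endloop
 endfacet
 facet normal -0.388 -0.887 0.250
  outer loop
   vertex 3.6 1.4 4.8
   vertex 0.6 2.6 4.4
   vertex 4.0 1.0 4.0
  endloop
 endfacet
 facet normal 0.854 0.486 0.184
  outer loop
   vertex 3.6 1.4 4.8
   vertex 4.0 1.0 4.0
   vertex 2.6 4.6 1.0
  endloop
 endfacet
 facet normal 0.527 0.713 0.462
  outer loop
   vertex 3.6 1.4 4.8
   vertex 2.6 4.6 1.0
   vertex 0.4 4.8 3.2
  endloop
 endfacet
 facet normal 0.975 0.196 -0.104
  outer loop
   vertex 3.4 2.4 1.0
   vertex 4.0 1.0 4.0
   vertex 3.8 0.2 0.6
  endloop
 endfacet
 facet normal 0.939 0.342 -0.028
  outer loop
   vertex 3.4 2.4 1.0
   vertex 2.6 4.6 1.0
   vertex 4.0 1.0 4.0
  endloop
 endfacet
 facet normal 0.685 0.249 -0.685
  outer loop
   vertex 3.4 2.4 1.0
   vertex 3.8 0.2 0.6
   vertex 2.6 4.6 1.0
  endloop
 endfacet
 facet normal -0.544 0.363 0.756
  outer loop
   vertex 1.0 3.2 4.4
   vertex 0.4 4.8 3.2
   vertex 0.6 2.6 4.4
  endloop
 endfacet
 facet normal 0.339 0.643 0.687
  outer loop
   vertex 1.0 3.2 4.4
   vertex 3.6 1.4 4.8
   vertex 0.4 4.8 3.2
  endloop
 endfacet
 facet normal -0.104 0.070 0.992
  outer loop
   vertex 1.0 3.2 4.4
   vertex 0.6 2.6 4.4
   vertex 3.6 1.4 4.8
  endloop
 endfacet
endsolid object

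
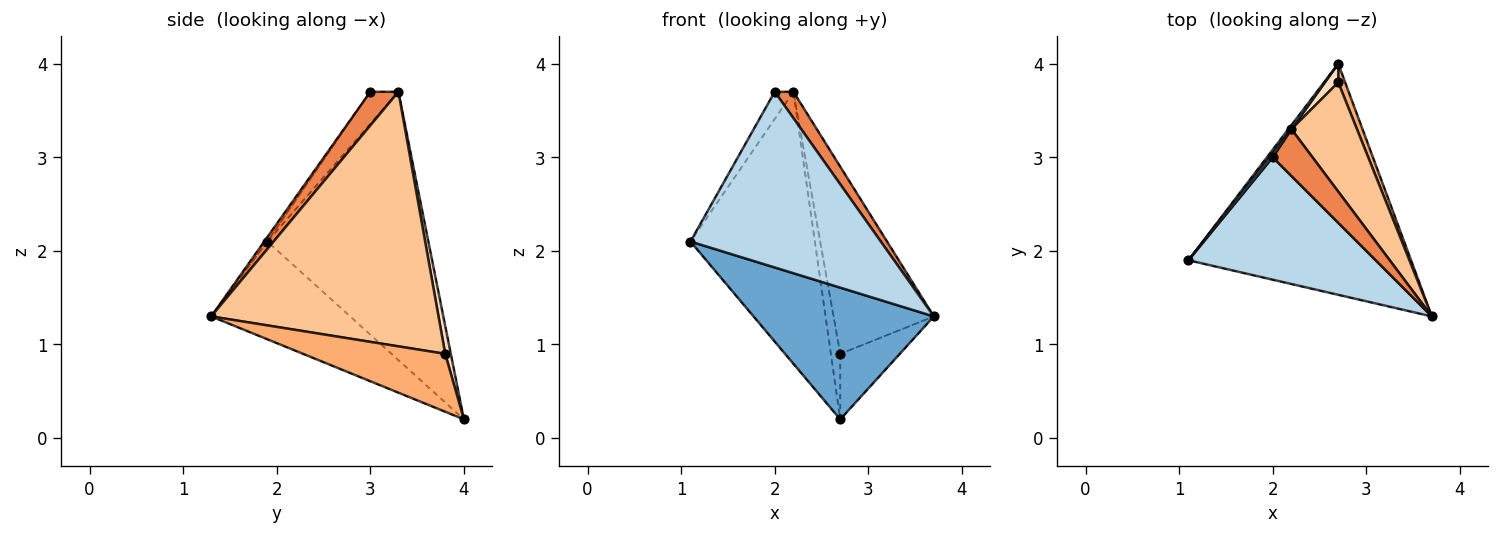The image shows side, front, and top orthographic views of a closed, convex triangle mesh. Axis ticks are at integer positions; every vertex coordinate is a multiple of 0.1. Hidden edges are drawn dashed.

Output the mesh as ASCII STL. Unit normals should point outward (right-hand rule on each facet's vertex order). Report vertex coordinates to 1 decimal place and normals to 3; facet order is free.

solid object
 facet normal -0.357 -0.463 -0.812
  outer loop
   vertex 2.7 4.0 0.2
   vertex 3.7 1.3 1.3
   vertex 1.1 1.9 2.1
  endloop
 endfacet
 facet normal -0.791 0.611 0.009
  outer loop
   vertex 2.2 3.3 3.7
   vertex 2.7 4.0 0.2
   vertex 1.1 1.9 2.1
  endloop
 endfacet
 facet normal -0.013 -0.820 0.572
  outer loop
   vertex 2.0 3.0 3.7
   vertex 1.1 1.9 2.1
   vertex 3.7 1.3 1.3
  endloop
 endfacet
 facet normal -0.829 0.553 0.086
  outer loop
   vertex 2.0 3.0 3.7
   vertex 2.2 3.3 3.7
   vertex 1.1 1.9 2.1
  endloop
 endfacet
 facet normal 0.594 -0.396 0.701
  outer loop
   vertex 2.0 3.0 3.7
   vertex 3.7 1.3 1.3
   vertex 2.2 3.3 3.7
  endloop
 endfacet
 facet normal 0.917 0.384 0.110
  outer loop
   vertex 2.7 3.8 0.9
   vertex 3.7 1.3 1.3
   vertex 2.7 4.0 0.2
  endloop
 endfacet
 facet normal 0.891 0.393 0.229
  outer loop
   vertex 2.7 3.8 0.9
   vertex 2.2 3.3 3.7
   vertex 3.7 1.3 1.3
  endloop
 endfacet
 facet normal 0.500 0.833 0.238
  outer loop
   vertex 2.7 3.8 0.9
   vertex 2.7 4.0 0.2
   vertex 2.2 3.3 3.7
  endloop
 endfacet
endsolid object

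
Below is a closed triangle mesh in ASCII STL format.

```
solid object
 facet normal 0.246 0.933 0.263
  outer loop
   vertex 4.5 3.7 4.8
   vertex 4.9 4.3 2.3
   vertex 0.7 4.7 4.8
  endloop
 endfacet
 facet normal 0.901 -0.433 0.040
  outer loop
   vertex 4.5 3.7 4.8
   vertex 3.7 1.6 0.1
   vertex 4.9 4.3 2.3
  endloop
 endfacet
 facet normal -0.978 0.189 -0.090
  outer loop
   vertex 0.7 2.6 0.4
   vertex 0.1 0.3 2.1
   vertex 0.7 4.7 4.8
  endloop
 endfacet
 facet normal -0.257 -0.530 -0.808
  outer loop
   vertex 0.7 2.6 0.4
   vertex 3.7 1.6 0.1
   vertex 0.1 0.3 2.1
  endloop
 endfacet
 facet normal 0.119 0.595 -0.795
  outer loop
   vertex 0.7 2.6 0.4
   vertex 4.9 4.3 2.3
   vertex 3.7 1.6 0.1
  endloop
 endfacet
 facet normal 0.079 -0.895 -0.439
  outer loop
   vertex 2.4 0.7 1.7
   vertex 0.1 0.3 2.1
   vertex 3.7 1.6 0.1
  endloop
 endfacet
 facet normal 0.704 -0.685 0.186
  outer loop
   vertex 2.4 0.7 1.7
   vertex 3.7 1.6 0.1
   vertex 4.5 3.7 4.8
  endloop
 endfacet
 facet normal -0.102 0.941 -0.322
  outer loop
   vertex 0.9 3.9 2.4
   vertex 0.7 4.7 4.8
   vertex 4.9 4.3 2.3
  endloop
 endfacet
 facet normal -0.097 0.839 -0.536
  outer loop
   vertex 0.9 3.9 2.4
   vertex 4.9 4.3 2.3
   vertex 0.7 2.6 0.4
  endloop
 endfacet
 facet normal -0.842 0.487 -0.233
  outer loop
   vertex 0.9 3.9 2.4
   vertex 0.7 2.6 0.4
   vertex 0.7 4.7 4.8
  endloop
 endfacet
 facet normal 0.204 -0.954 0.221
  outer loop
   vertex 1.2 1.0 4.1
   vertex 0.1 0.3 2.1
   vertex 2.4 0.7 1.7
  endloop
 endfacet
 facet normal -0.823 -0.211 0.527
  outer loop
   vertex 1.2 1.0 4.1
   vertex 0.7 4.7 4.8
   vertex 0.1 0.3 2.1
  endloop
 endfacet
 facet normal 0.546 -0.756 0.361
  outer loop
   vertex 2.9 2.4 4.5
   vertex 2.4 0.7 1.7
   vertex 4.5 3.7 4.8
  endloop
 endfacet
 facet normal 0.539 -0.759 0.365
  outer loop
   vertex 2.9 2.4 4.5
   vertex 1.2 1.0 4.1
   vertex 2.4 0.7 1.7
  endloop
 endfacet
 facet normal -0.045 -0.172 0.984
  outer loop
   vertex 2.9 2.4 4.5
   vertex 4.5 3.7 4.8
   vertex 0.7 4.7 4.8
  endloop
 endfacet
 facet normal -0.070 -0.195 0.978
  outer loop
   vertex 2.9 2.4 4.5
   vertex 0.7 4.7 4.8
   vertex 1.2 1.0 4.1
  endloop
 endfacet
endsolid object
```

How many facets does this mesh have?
16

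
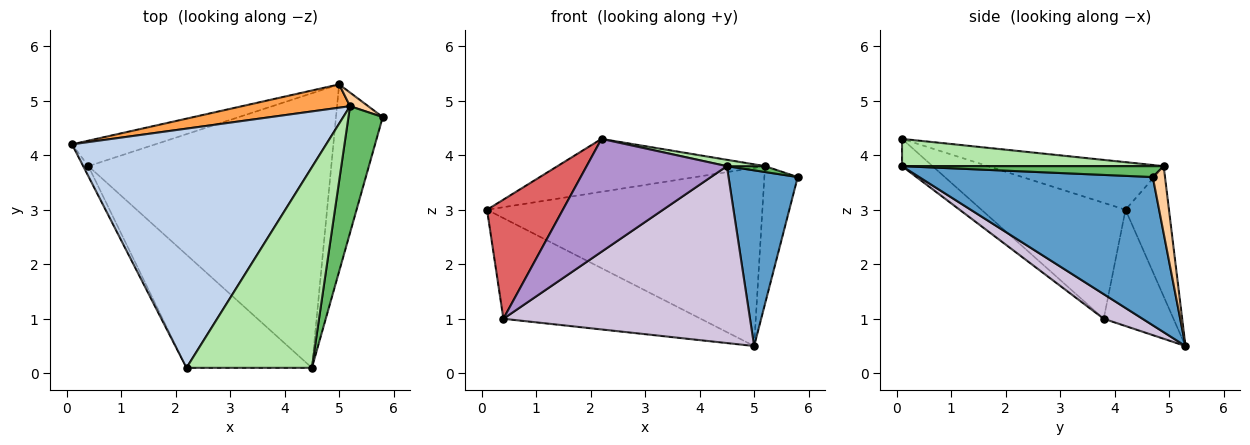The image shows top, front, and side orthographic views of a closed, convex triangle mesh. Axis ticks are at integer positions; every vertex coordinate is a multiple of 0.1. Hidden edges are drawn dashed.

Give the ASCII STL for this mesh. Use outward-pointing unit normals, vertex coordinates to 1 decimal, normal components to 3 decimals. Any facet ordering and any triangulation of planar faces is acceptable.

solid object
 facet normal 0.918 -0.272 -0.289
  outer loop
   vertex 4.5 0.1 3.8
   vertex 5.0 5.3 0.5
   vertex 5.8 4.7 3.6
  endloop
 endfacet
 facet normal -0.180 0.212 0.960
  outer loop
   vertex 5.2 4.9 3.8
   vertex 0.1 4.2 3.0
   vertex 2.2 0.1 4.3
  endloop
 endfacet
 facet normal -0.155 0.980 0.128
  outer loop
   vertex 5.2 4.9 3.8
   vertex 5.0 5.3 0.5
   vertex 0.1 4.2 3.0
  endloop
 endfacet
 facet normal 0.343 0.935 0.093
  outer loop
   vertex 5.2 4.9 3.8
   vertex 5.8 4.7 3.6
   vertex 5.0 5.3 0.5
  endloop
 endfacet
 facet normal 0.303 -0.044 0.952
  outer loop
   vertex 5.2 4.9 3.8
   vertex 4.5 0.1 3.8
   vertex 5.8 4.7 3.6
  endloop
 endfacet
 facet normal 0.212 -0.031 0.977
  outer loop
   vertex 5.2 4.9 3.8
   vertex 2.2 0.1 4.3
   vertex 4.5 0.1 3.8
  endloop
 endfacet
 facet normal -0.884 -0.465 -0.040
  outer loop
   vertex 0.4 3.8 1.0
   vertex 2.2 0.1 4.3
   vertex 0.1 4.2 3.0
  endloop
 endfacet
 facet normal -0.324 0.917 -0.232
  outer loop
   vertex 0.4 3.8 1.0
   vertex 0.1 4.2 3.0
   vertex 5.0 5.3 0.5
  endloop
 endfacet
 facet normal -0.152 -0.698 -0.700
  outer loop
   vertex 0.4 3.8 1.0
   vertex 4.5 0.1 3.8
   vertex 2.2 0.1 4.3
  endloop
 endfacet
 facet normal 0.085 -0.540 -0.838
  outer loop
   vertex 0.4 3.8 1.0
   vertex 5.0 5.3 0.5
   vertex 4.5 0.1 3.8
  endloop
 endfacet
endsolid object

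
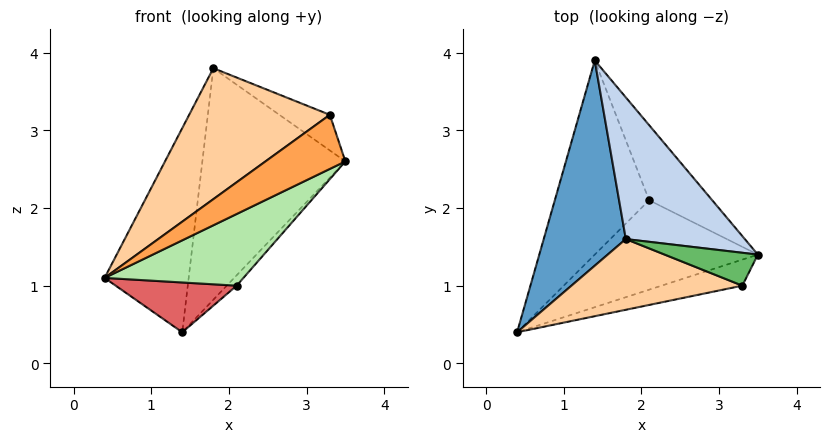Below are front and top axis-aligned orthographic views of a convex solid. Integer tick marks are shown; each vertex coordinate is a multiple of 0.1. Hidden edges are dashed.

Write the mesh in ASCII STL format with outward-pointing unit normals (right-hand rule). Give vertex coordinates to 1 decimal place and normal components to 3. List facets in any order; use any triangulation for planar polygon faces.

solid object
 facet normal -0.892 0.319 0.321
  outer loop
   vertex 1.8 1.6 3.8
   vertex 1.4 3.9 0.4
   vertex 0.4 0.4 1.1
  endloop
 endfacet
 facet normal 0.424 0.772 0.473
  outer loop
   vertex 1.8 1.6 3.8
   vertex 3.5 1.4 2.6
   vertex 1.4 3.9 0.4
  endloop
 endfacet
 facet normal 0.448 -0.806 -0.388
  outer loop
   vertex 3.3 1.0 3.2
   vertex 0.4 0.4 1.1
   vertex 3.5 1.4 2.6
  endloop
 endfacet
 facet normal -0.160 -0.869 0.469
  outer loop
   vertex 3.3 1.0 3.2
   vertex 1.8 1.6 3.8
   vertex 0.4 0.4 1.1
  endloop
 endfacet
 facet normal 0.492 0.640 0.590
  outer loop
   vertex 3.3 1.0 3.2
   vertex 3.5 1.4 2.6
   vertex 1.8 1.6 3.8
  endloop
 endfacet
 facet normal 0.501 -0.541 -0.675
  outer loop
   vertex 2.1 2.1 1.0
   vertex 3.5 1.4 2.6
   vertex 0.4 0.4 1.1
  endloop
 endfacet
 facet normal 0.188 -0.244 -0.951
  outer loop
   vertex 2.1 2.1 1.0
   vertex 0.4 0.4 1.1
   vertex 1.4 3.9 0.4
  endloop
 endfacet
 facet normal 0.768 0.087 -0.634
  outer loop
   vertex 2.1 2.1 1.0
   vertex 1.4 3.9 0.4
   vertex 3.5 1.4 2.6
  endloop
 endfacet
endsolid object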